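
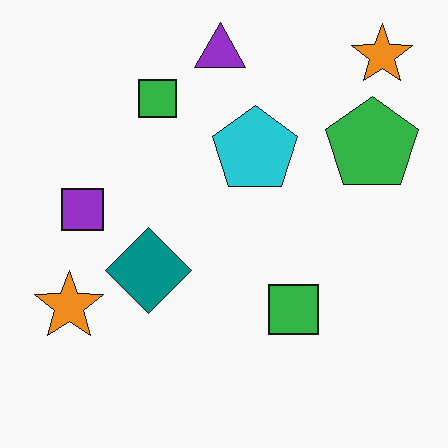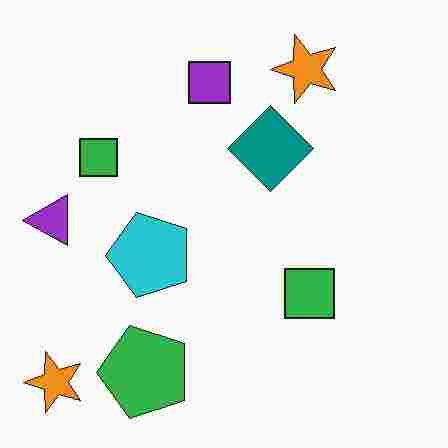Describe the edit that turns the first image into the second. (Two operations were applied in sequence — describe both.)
It was heavily JPEG-compressed with obvious blocking artifacts, then transposed (reflected across the top-left ↔ bottom-right diagonal).

Blocky 8×8 compression artifacts appear around shape edges and the flat background shows ringing — characteristic JPEG degradation. Shapes have swapped their row and column positions — what was in the top-right is now in the bottom-left — a diagonal reflection.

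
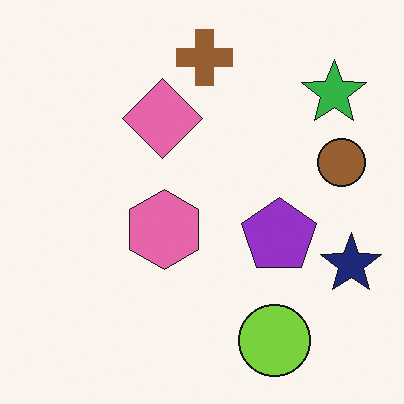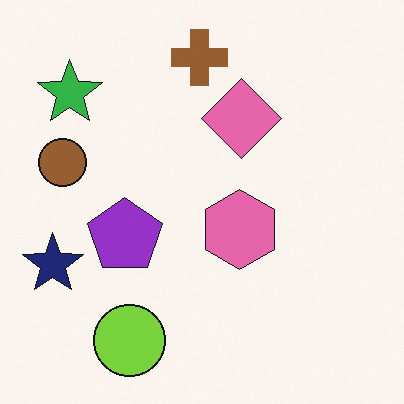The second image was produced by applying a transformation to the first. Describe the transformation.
The image was flipped horizontally (left ↔ right).

The navy star is in the right of the first image and the left of the second — shapes on opposite sides of the vertical midline have swapped in a mirror flip.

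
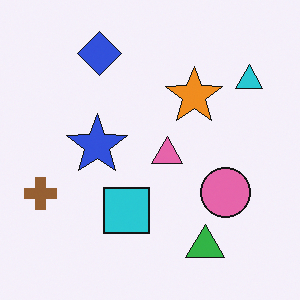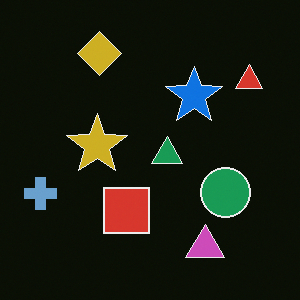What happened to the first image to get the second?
This is the original image color-inverted (negative).

The light background has become dark and every shape's color is its complement — a photographic negative.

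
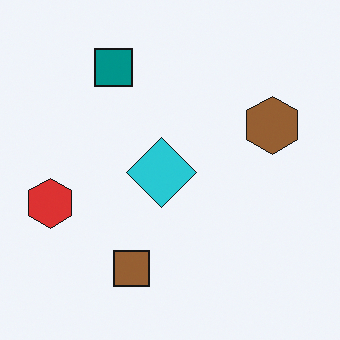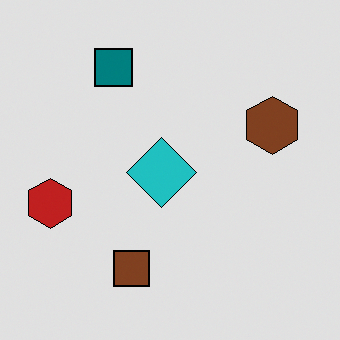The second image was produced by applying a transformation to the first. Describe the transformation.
It was moderately posterized.

Each flat color has snapped to a coarser quantized level — most visibly, the near-white background has dropped to a flat grey.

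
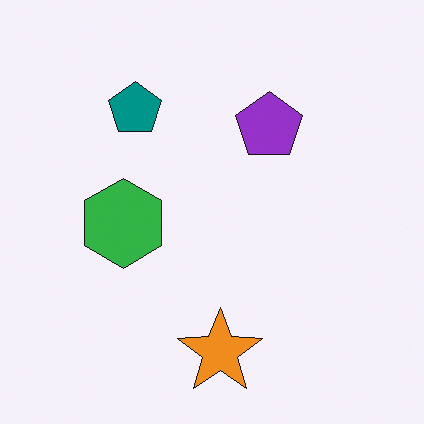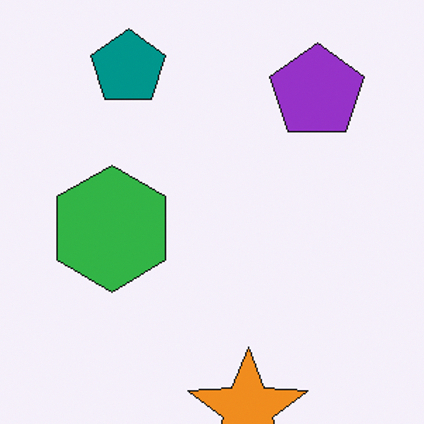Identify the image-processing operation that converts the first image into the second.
The image was cropped slightly and scaled back up.

The visible shapes are larger and the field of view is narrower; shapes near the original edges may be partly or wholly outside the frame — a crop-and-rescale.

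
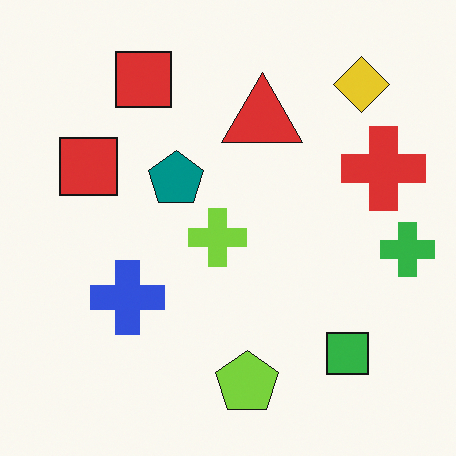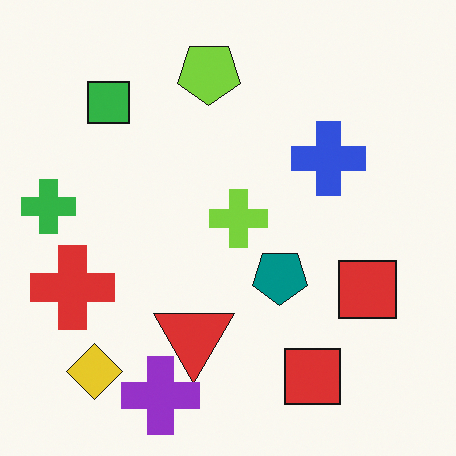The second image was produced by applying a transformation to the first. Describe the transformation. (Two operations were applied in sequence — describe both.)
This is the original image rotated 180°, then overlaid with an additional purple cross.

The yellow diamond sits in the top-right of the first image and the bottom-left of the second — consistent with a whole-image 180° rotation. A purple cross appears in the second image that is absent from the first.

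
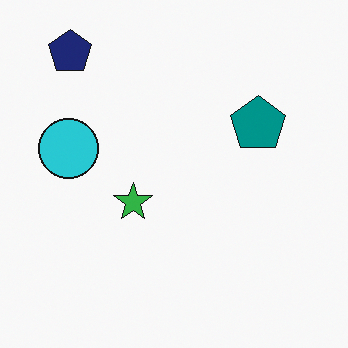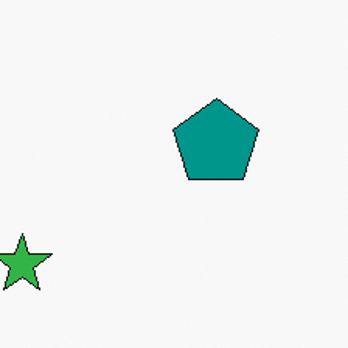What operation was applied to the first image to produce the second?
The transformation is: cropped to a modestly smaller region and rescaled.

The visible shapes are larger and the field of view is narrower; shapes near the original edges may be partly or wholly outside the frame — a crop-and-rescale.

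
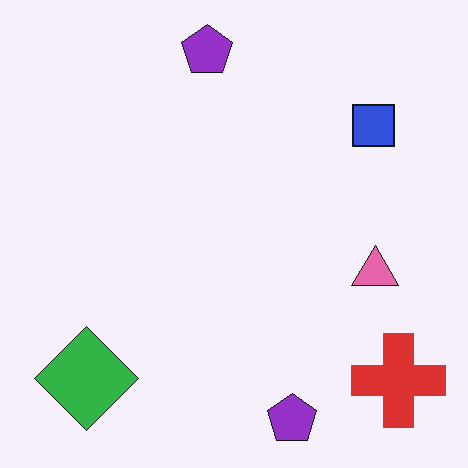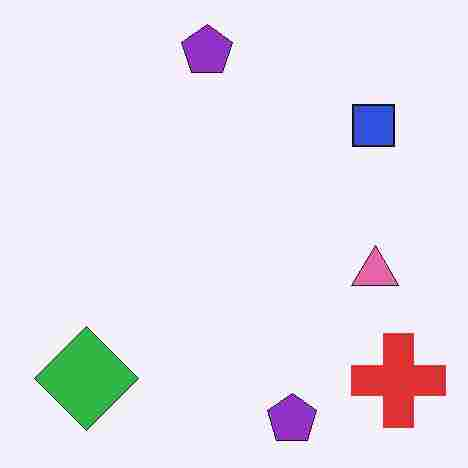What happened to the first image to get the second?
It was degraded with heavy JPEG compression.

Blocky 8×8 compression artifacts appear around shape edges and the flat background shows ringing — characteristic JPEG degradation.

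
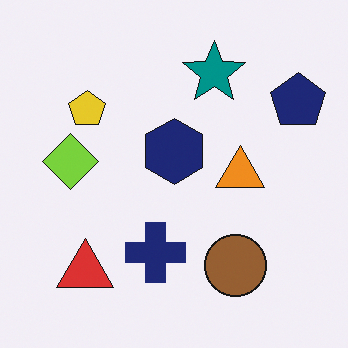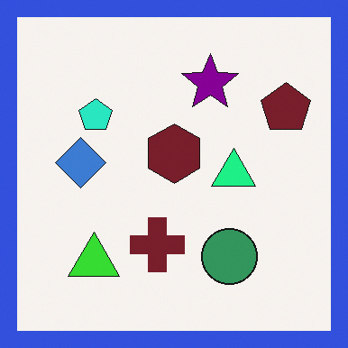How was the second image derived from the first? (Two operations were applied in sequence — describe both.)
It was hue-shifted noticeably, then framed with a blue border.

Every shape's color has rotated by the same amount around the hue wheel — a uniform hue shift. A solid blue frame runs around the edge of the second image, with the content slightly shrunk inside it.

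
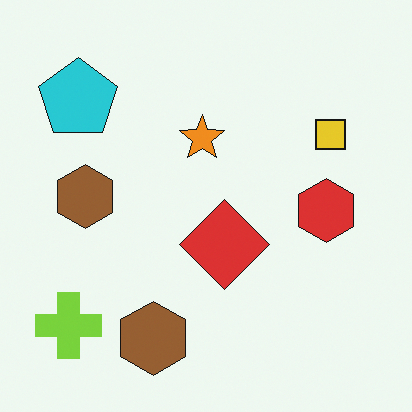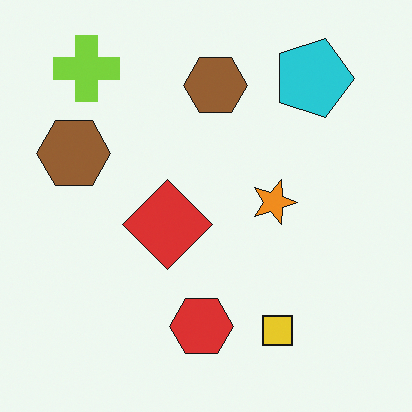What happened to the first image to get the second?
The image was rotated 90° clockwise.

The lime cross sits in the bottom-left of the first image and the top-left of the second — consistent with a whole-image 90° clockwise rotation.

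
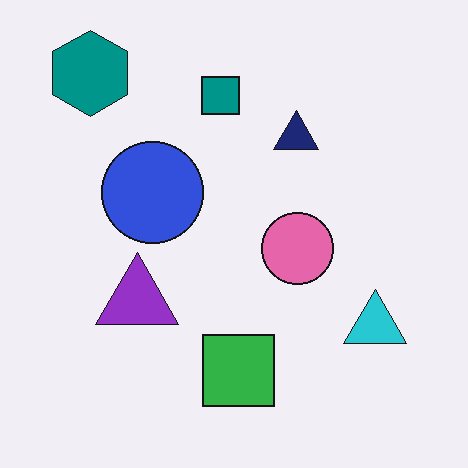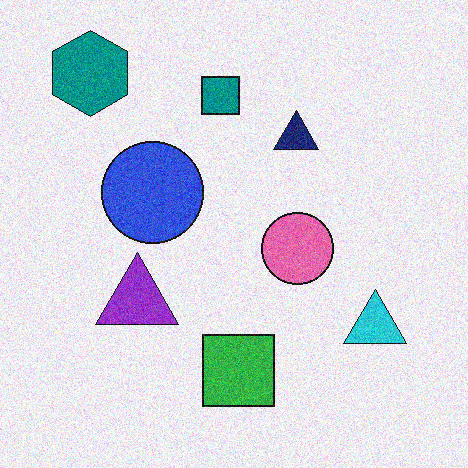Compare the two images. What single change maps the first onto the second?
The transformation is: degraded with visible gaussian noise.

Random speckle covers the whole image, including the flat background.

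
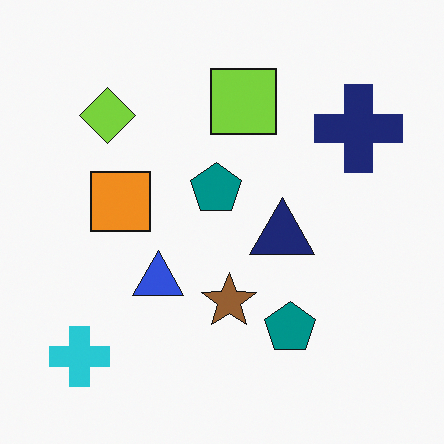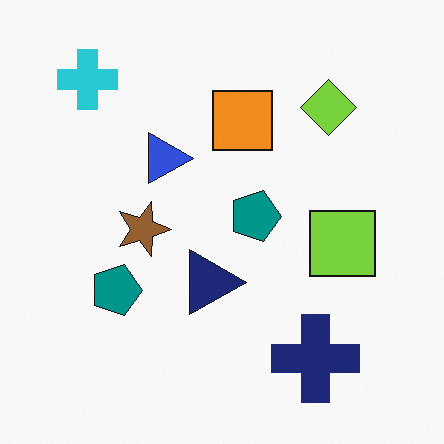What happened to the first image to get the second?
Rotated 90° clockwise.

The cyan cross sits in the bottom-left of the first image and the top-left of the second — consistent with a whole-image 90° clockwise rotation.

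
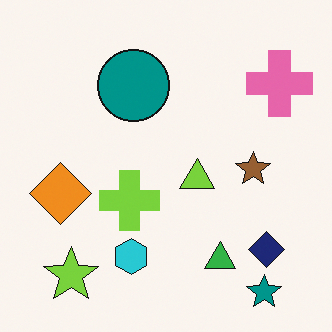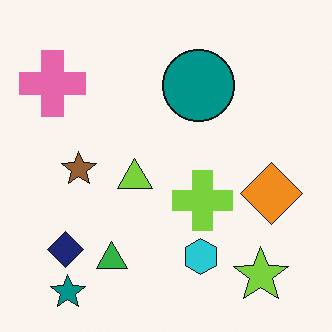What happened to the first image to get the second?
It was flipped horizontally (left ↔ right).

The pink cross is in the top-right of the first image and the top-left of the second — shapes on opposite sides of the vertical midline have swapped in a mirror flip.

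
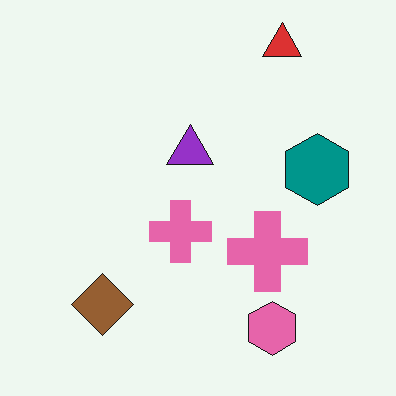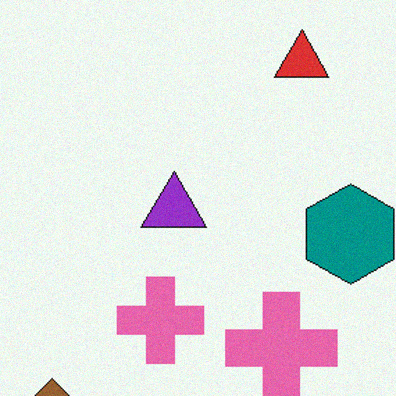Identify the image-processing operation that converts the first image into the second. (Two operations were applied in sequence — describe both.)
Cropped slightly and scaled back up, then degraded with a light layer of grain.

The visible shapes are larger and the field of view is narrower; shapes near the original edges may be partly or wholly outside the frame — a crop-and-rescale. Random speckle covers the whole image, including the flat background.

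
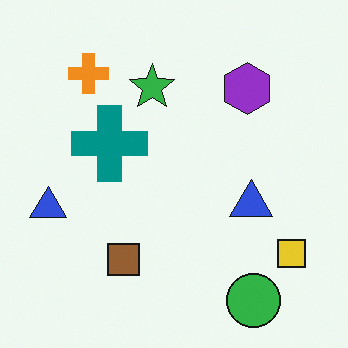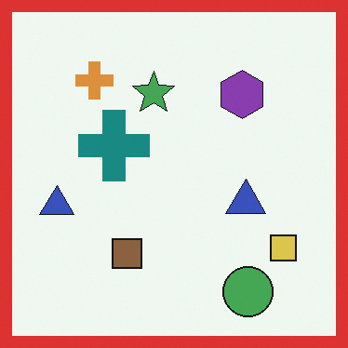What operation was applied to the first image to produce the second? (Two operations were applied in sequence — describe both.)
The image was slightly desaturated, then framed with a red border.

All colors are more muted and greyish — a global saturation change. A solid red frame runs around the edge of the second image, with the content slightly shrunk inside it.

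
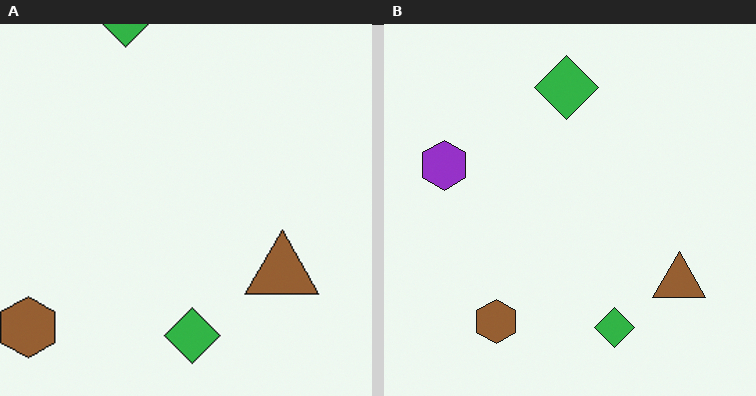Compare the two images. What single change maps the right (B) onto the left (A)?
The left (A) image is the right (B) cropped slightly and scaled back up.

The visible shapes are larger and the field of view is narrower; shapes near the original edges may be partly or wholly outside the frame — a crop-and-rescale.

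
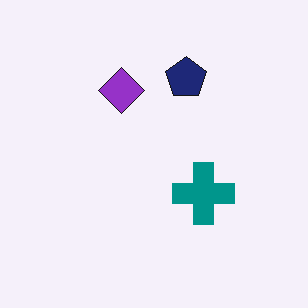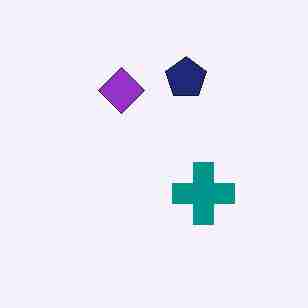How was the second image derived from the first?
This is the original image degraded with heavy JPEG compression.

Blocky 8×8 compression artifacts appear around shape edges and the flat background shows ringing — characteristic JPEG degradation.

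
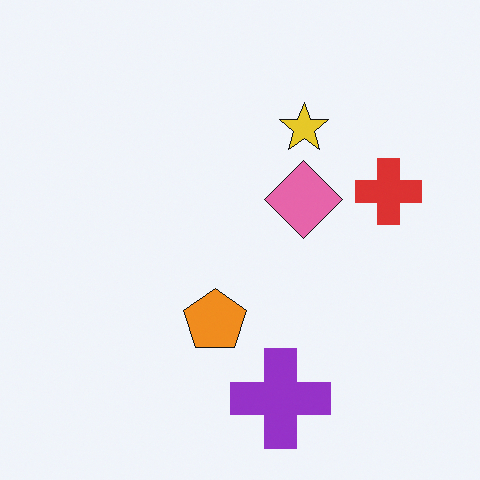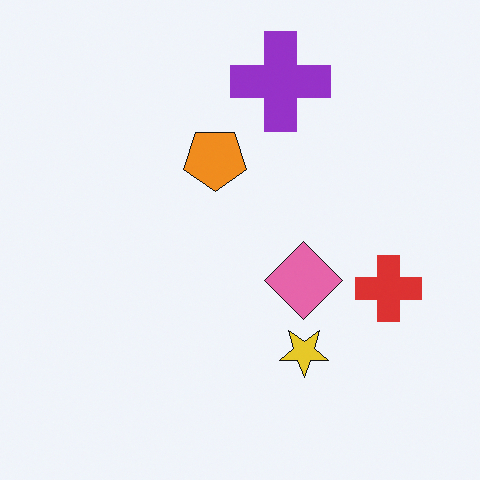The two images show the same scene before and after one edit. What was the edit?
The image was flipped vertically (top ↔ bottom).

The purple cross is in the bottom of the first image and the top of the second — shapes on opposite sides of the horizontal midline have swapped in a mirror flip.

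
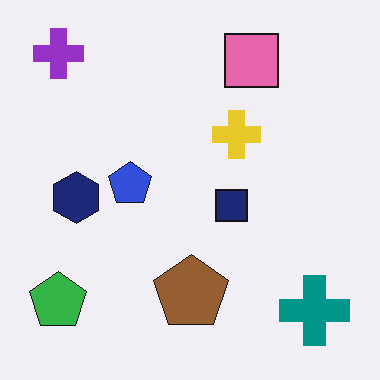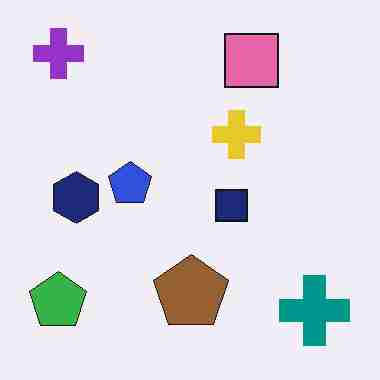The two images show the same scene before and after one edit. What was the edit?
Degraded with heavy JPEG compression.

Blocky 8×8 compression artifacts appear around shape edges and the flat background shows ringing — characteristic JPEG degradation.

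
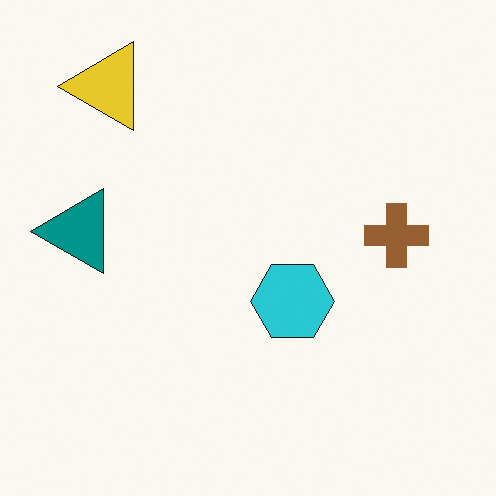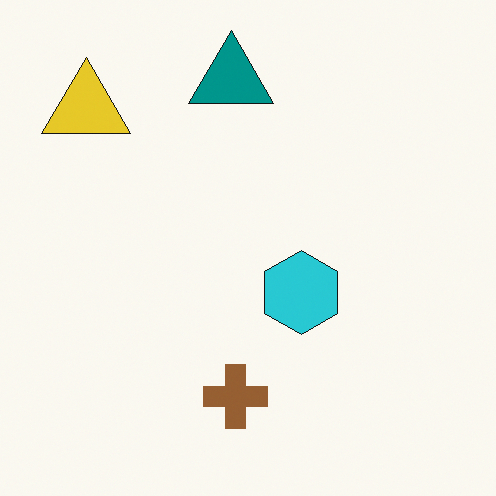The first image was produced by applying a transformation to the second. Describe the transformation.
The first image is the second transposed (reflected across the top-left ↔ bottom-right diagonal).

Shapes have swapped their row and column positions — what was in the top-right is now in the bottom-left — a diagonal reflection.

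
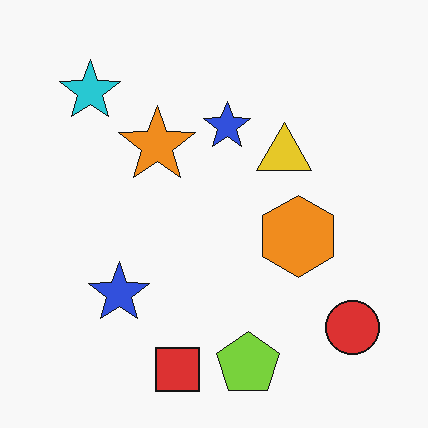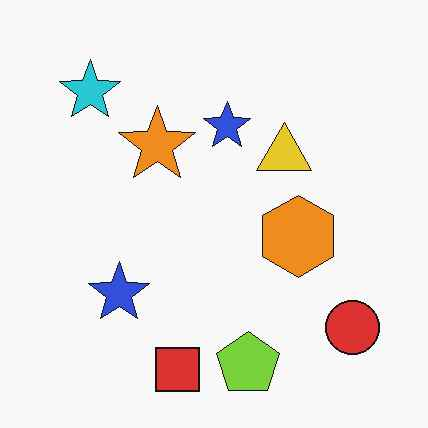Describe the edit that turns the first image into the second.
It was given moderate JPEG compression.

Blocky 8×8 compression artifacts appear around shape edges and the flat background shows ringing — characteristic JPEG degradation.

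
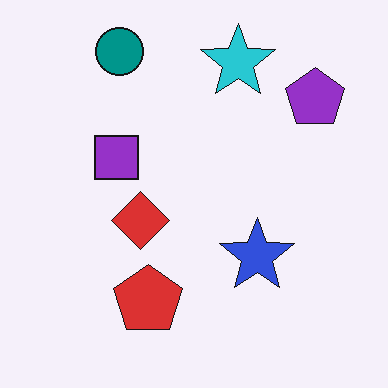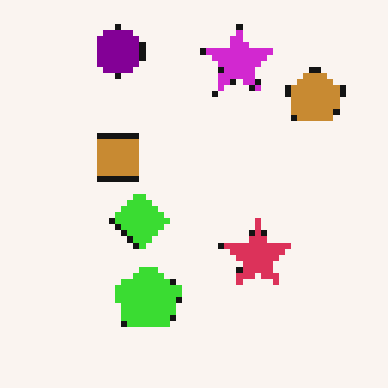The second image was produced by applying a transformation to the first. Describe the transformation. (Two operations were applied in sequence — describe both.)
The transformation is: hue-shifted by a moderate amount, then moderately pixelated.

Every shape's color has rotated by the same amount around the hue wheel — a uniform hue shift. Shapes are reduced to large square blocks; fine edges and outlines are lost — a downscale-then-upscale (mosaic) effect.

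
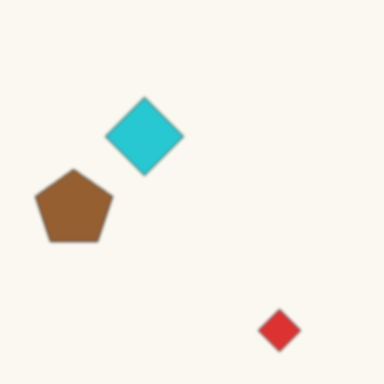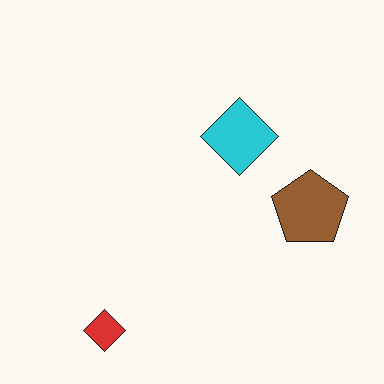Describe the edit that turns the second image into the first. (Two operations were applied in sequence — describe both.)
The first image is the second given a subtle gaussian blur, then flipped horizontally (left ↔ right).

Shape edges and outlines are uniformly softened across the whole image. The brown pentagon is in the right of the second image and the left of the first — shapes on opposite sides of the vertical midline have swapped in a mirror flip.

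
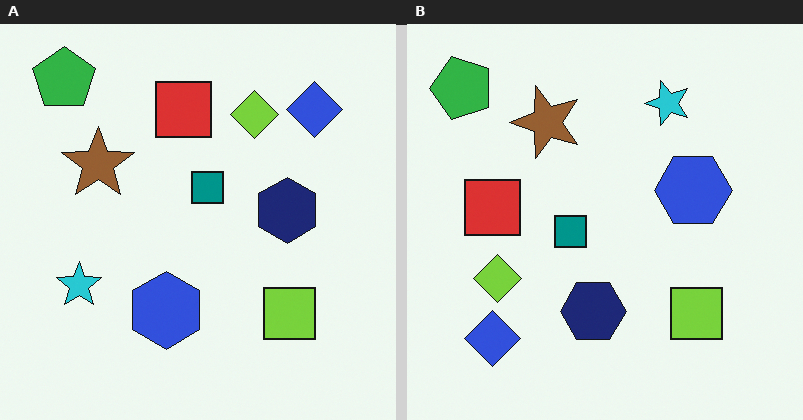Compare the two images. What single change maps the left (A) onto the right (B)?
The image was transposed (reflected across the top-left ↔ bottom-right diagonal).

Shapes have swapped their row and column positions — what was in the top-right is now in the bottom-left — a diagonal reflection.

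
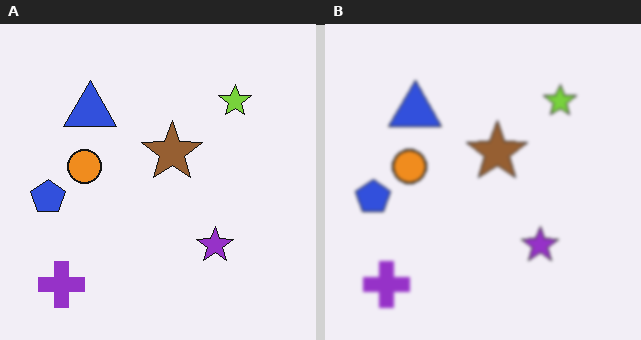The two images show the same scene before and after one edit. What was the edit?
Given a subtle gaussian blur.

Shape edges and outlines are uniformly softened across the whole image.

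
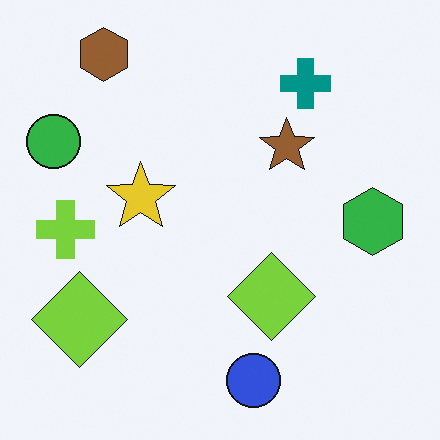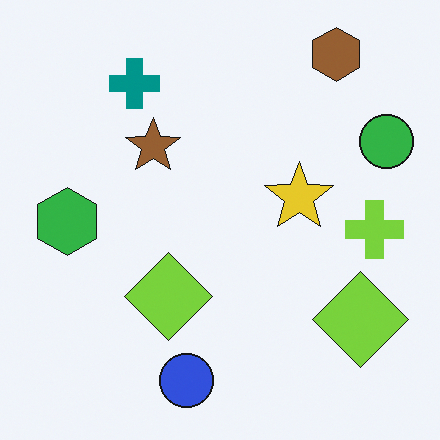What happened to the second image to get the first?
The image was flipped horizontally (left ↔ right).

The green circle is in the top-right of the second image and the top-left of the first — shapes on opposite sides of the vertical midline have swapped in a mirror flip.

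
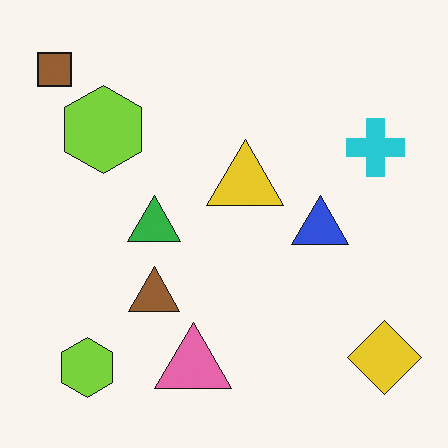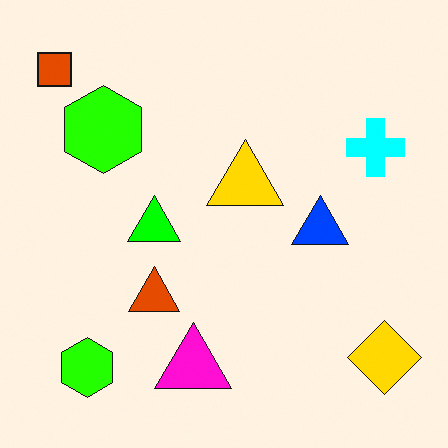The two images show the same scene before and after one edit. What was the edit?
Made much more vivid (saturation change).

All colors are more vivid — a global saturation change.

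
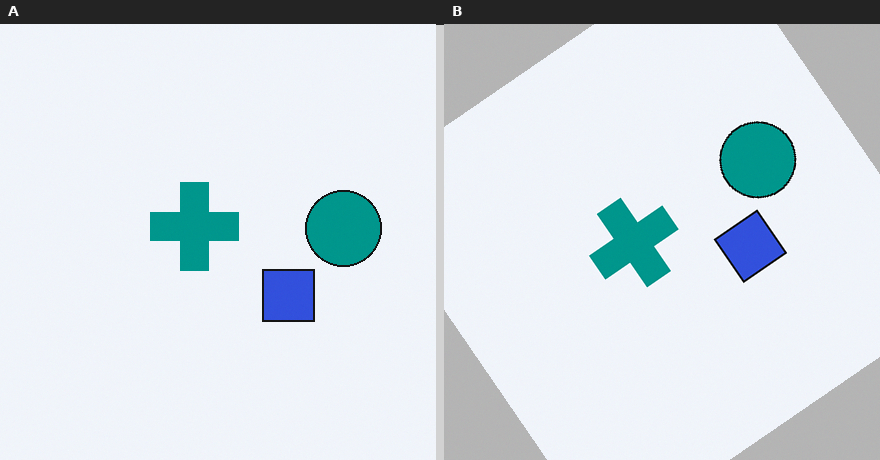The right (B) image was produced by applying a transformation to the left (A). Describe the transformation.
The transformation is: rotated counter-clockwise by a large amount — several tens of degrees.

Every shape is tilted by the same angle and the image corners show triangular fill wedges — a whole-image rotation by a non-right angle.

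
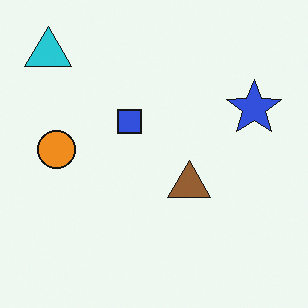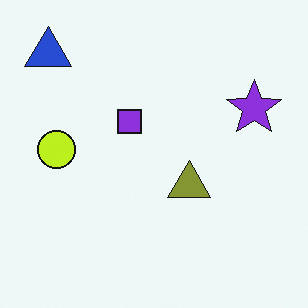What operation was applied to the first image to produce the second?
Hue-shifted by a small amount.

Every shape's color has rotated by the same amount around the hue wheel — a uniform hue shift.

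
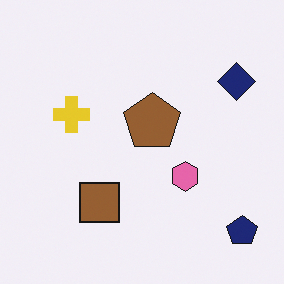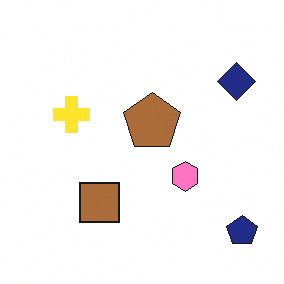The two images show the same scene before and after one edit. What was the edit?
The image was slightly brightened.

Every pixel — background and shapes alike — is uniformly brightened.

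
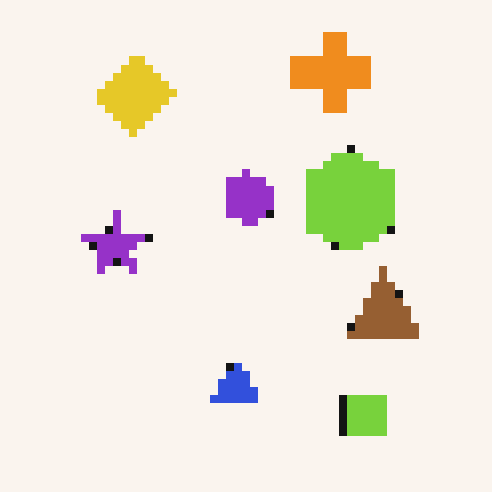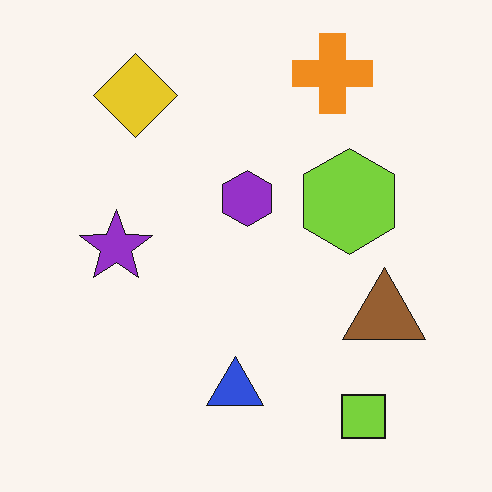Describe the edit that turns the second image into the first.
The first image is the second pixelated into visible square blocks.

Shapes are reduced to large square blocks; fine edges and outlines are lost — a downscale-then-upscale (mosaic) effect.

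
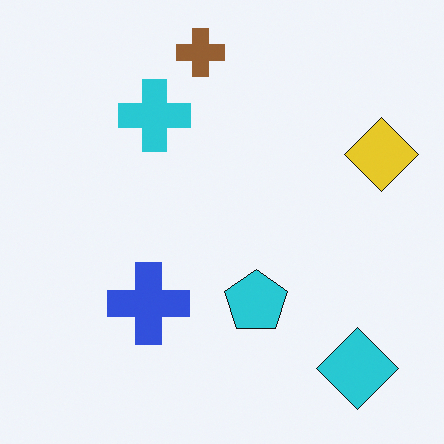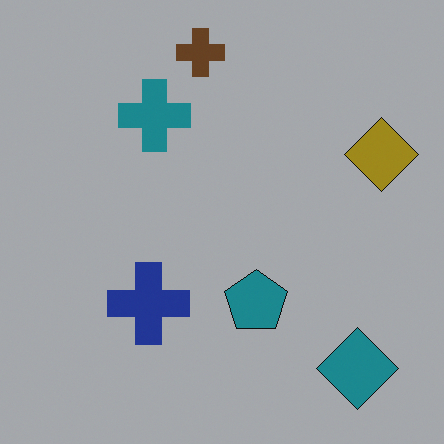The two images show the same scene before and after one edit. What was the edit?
The image was substantially darkened.

Every pixel — background and shapes alike — is uniformly darkened.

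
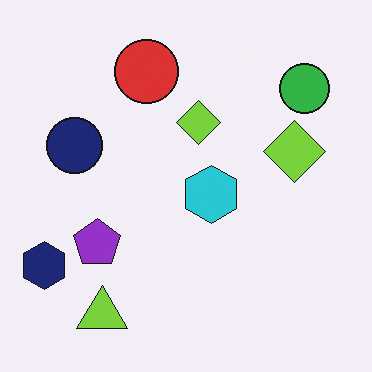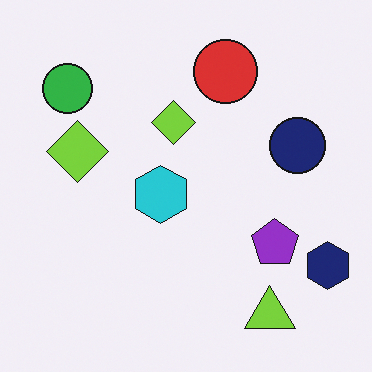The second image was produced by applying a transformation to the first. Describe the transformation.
The second image is the first flipped horizontally (left ↔ right).

The navy hexagon is in the bottom-left of the first image and the bottom-right of the second — shapes on opposite sides of the vertical midline have swapped in a mirror flip.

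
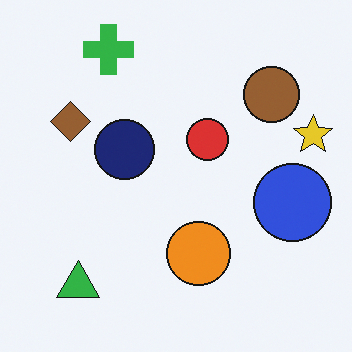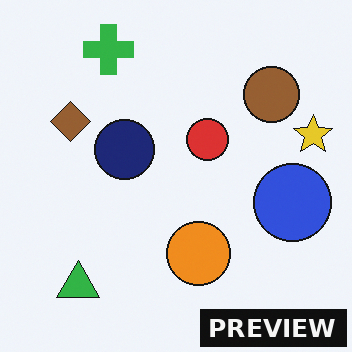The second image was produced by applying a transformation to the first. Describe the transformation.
It was watermarked with the text "PREVIEW" in the lower-right corner.

A dark label reading "PREVIEW" appears in the lower-right corner.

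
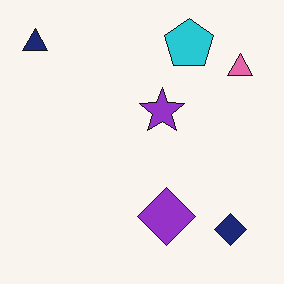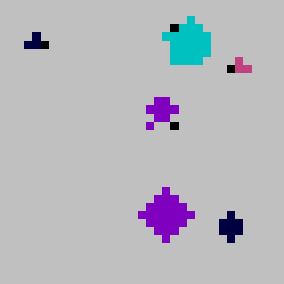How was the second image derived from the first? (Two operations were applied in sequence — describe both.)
The second image is the first heavily posterized to just a handful of flat colors, then pixelated into visible square blocks.

Each flat color has snapped to a coarser quantized level — most visibly, the near-white background has dropped to a flat grey. Shapes are reduced to large square blocks; fine edges and outlines are lost — a downscale-then-upscale (mosaic) effect.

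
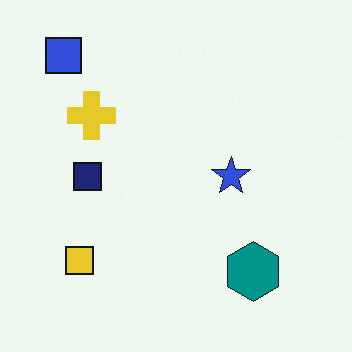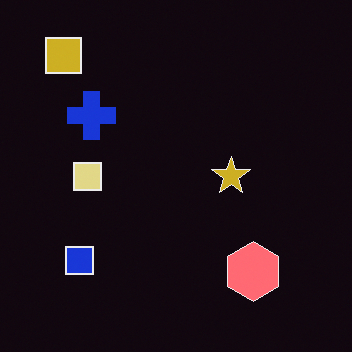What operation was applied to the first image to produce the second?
It was color-inverted (negative).

The light background has become dark and every shape's color is its complement — a photographic negative.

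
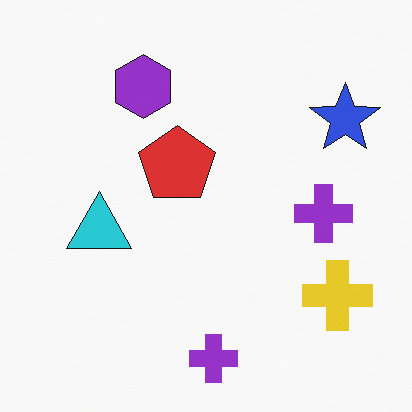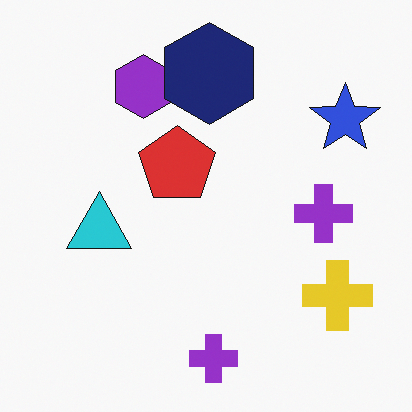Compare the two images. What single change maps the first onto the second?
The transformation is: overlaid with an additional navy hexagon.

A navy hexagon appears in the second image that is absent from the first.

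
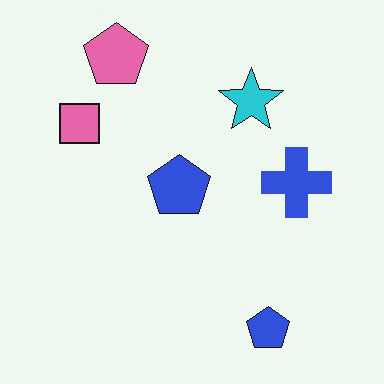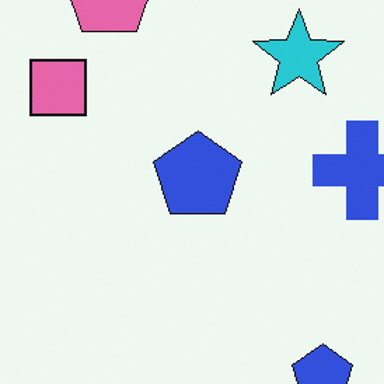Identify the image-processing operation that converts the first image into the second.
The transformation is: cropped to a modestly smaller region and rescaled.

The visible shapes are larger and the field of view is narrower; shapes near the original edges may be partly or wholly outside the frame — a crop-and-rescale.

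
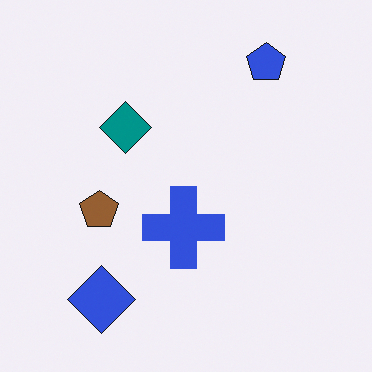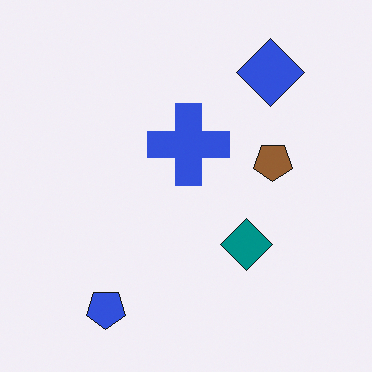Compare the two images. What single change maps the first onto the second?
The second image is the first rotated 180°.

The blue pentagon sits in the top-right of the first image and the bottom-left of the second — consistent with a whole-image 180° rotation.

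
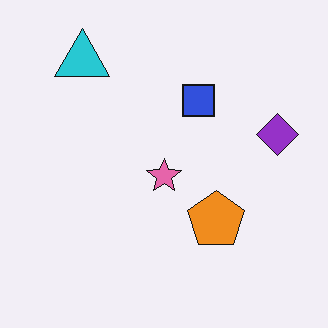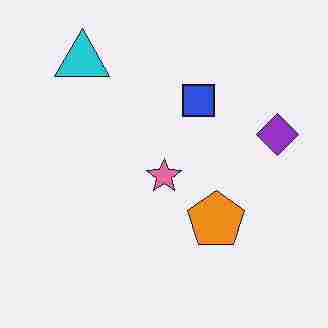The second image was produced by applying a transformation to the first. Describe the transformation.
The image was degraded with heavy JPEG compression.

Blocky 8×8 compression artifacts appear around shape edges and the flat background shows ringing — characteristic JPEG degradation.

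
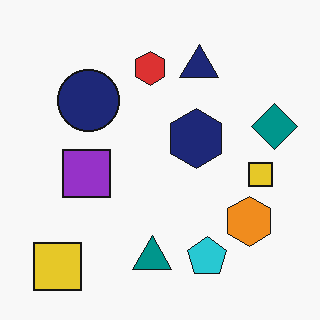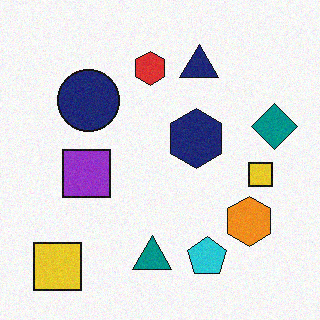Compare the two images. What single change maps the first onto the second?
The transformation is: degraded with a light layer of grain.

Random speckle covers the whole image, including the flat background.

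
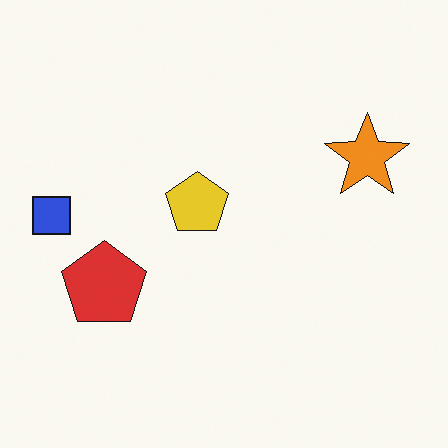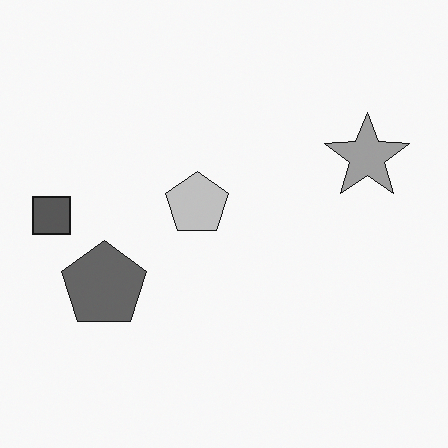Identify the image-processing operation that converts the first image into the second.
It was converted to grayscale.

All color is removed — every shape is now a shade of grey.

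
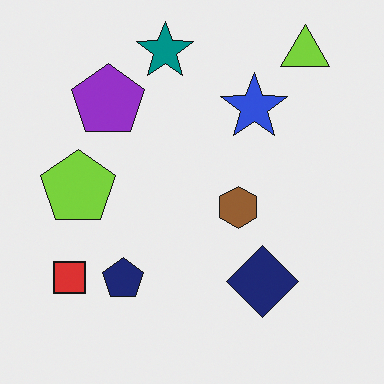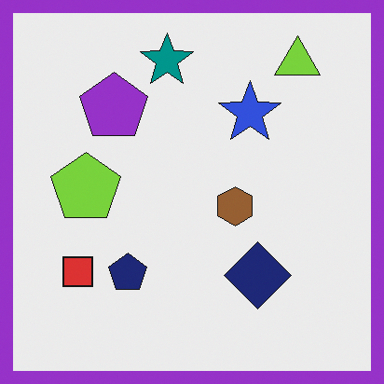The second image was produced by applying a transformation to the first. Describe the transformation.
It was framed with a purple border.

A solid purple frame runs around the edge of the second image, with the content slightly shrunk inside it.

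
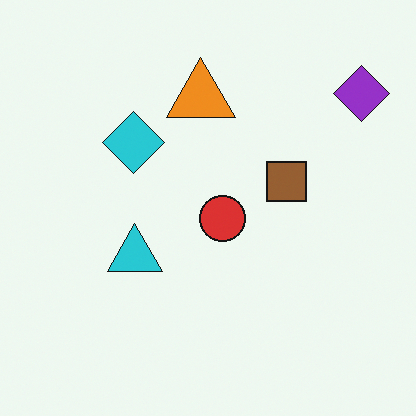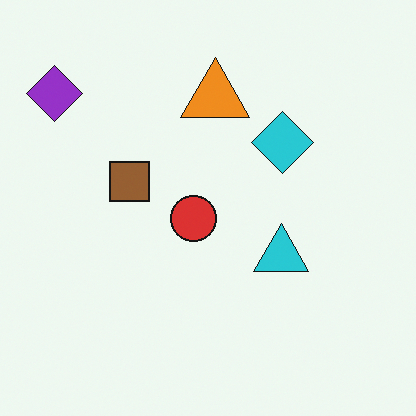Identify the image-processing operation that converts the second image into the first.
Flipped horizontally (left ↔ right).

The purple diamond is in the top-left of the second image and the top-right of the first — shapes on opposite sides of the vertical midline have swapped in a mirror flip.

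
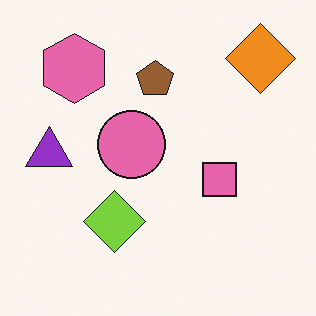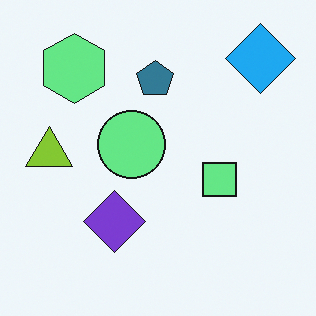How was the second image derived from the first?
Hue-shifted through roughly half the color wheel.

Every shape's color has rotated by the same amount around the hue wheel — a uniform hue shift.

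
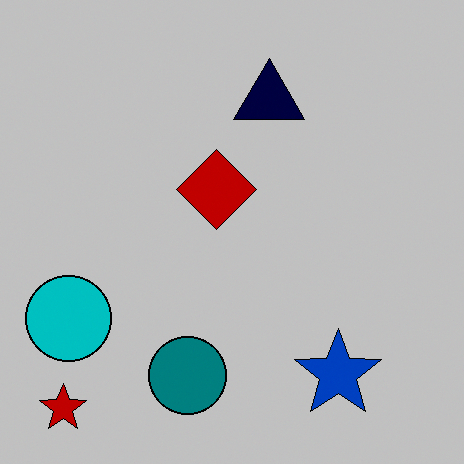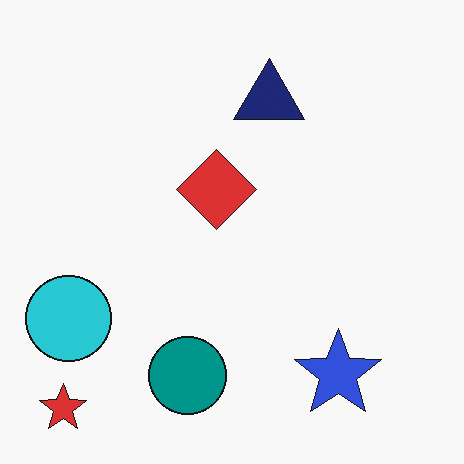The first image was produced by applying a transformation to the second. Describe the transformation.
It was aggressively posterized.

Each flat color has snapped to a coarser quantized level — most visibly, the near-white background has dropped to a flat grey.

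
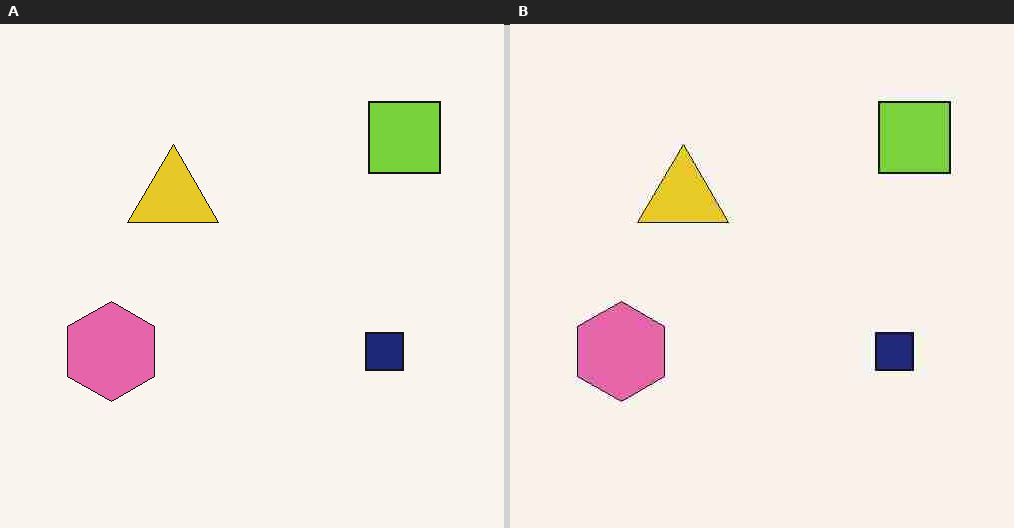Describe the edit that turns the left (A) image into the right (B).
It was degraded with heavy JPEG compression.

Blocky 8×8 compression artifacts appear around shape edges and the flat background shows ringing — characteristic JPEG degradation.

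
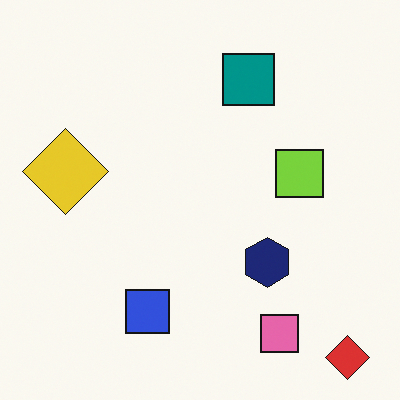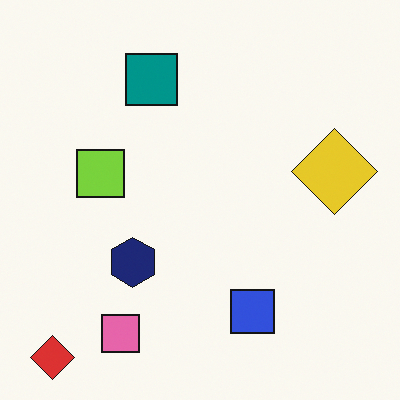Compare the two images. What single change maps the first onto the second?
It was flipped horizontally (left ↔ right).

The red diamond is in the bottom-right of the first image and the bottom-left of the second — shapes on opposite sides of the vertical midline have swapped in a mirror flip.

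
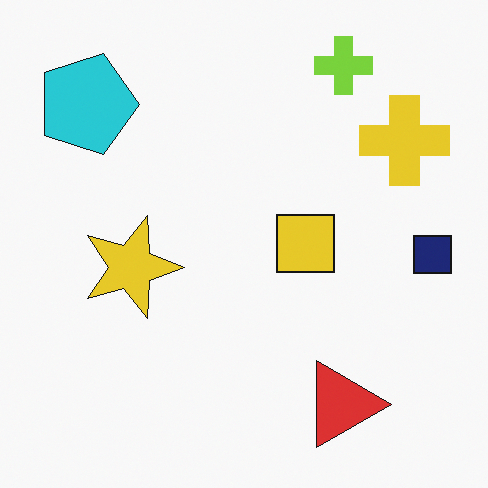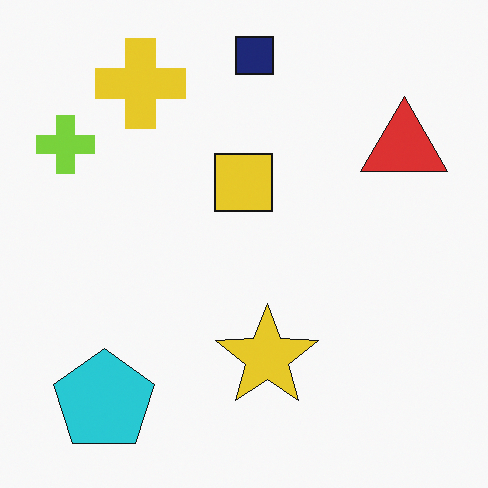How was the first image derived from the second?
It was rotated 90° clockwise.

The cyan pentagon sits in the bottom-left of the second image and the top-left of the first — consistent with a whole-image 90° clockwise rotation.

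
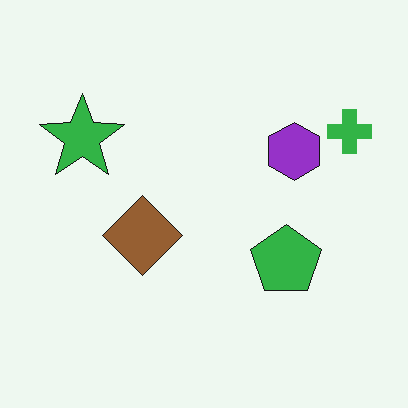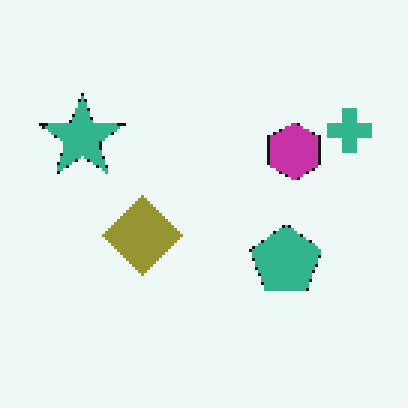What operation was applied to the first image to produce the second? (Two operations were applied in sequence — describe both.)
The second image is the first lightly pixelated (a mild mosaic effect), then hue-shifted slightly.

Shapes are reduced to large square blocks; fine edges and outlines are lost — a downscale-then-upscale (mosaic) effect. Every shape's color has rotated by the same amount around the hue wheel — a uniform hue shift.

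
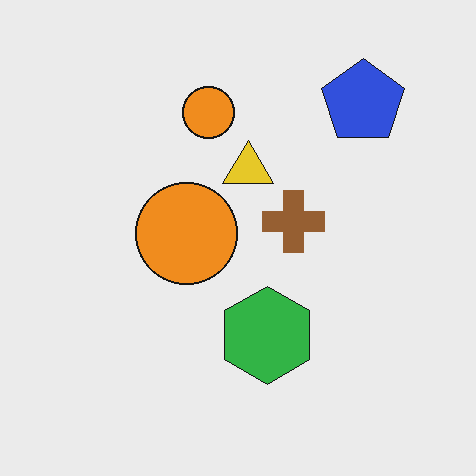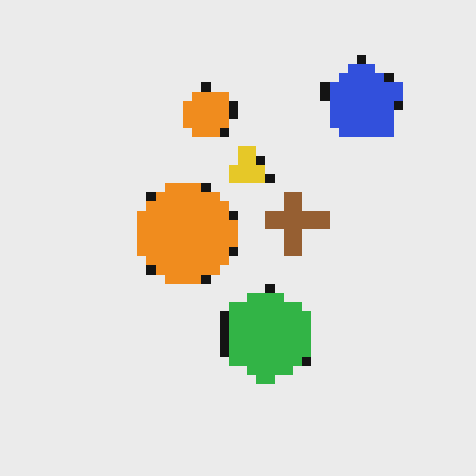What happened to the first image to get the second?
The second image is the first coarsely pixelated.

Shapes are reduced to large square blocks; fine edges and outlines are lost — a downscale-then-upscale (mosaic) effect.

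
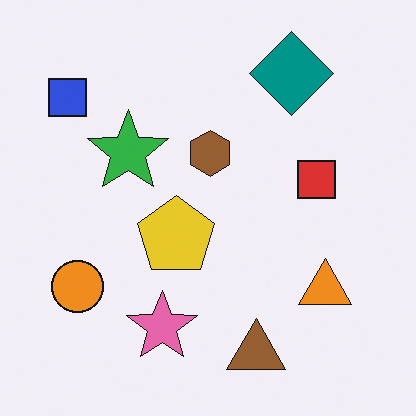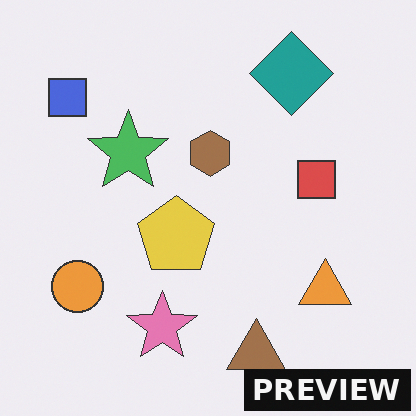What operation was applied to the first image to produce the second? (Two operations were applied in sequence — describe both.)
It was given slightly reduced contrast, then watermarked with the text "PREVIEW" in the lower-right corner.

Tones are pushed toward mid-grey across the whole image — a global contrast change. A dark label reading "PREVIEW" appears in the lower-right corner.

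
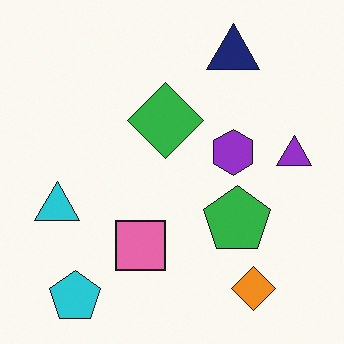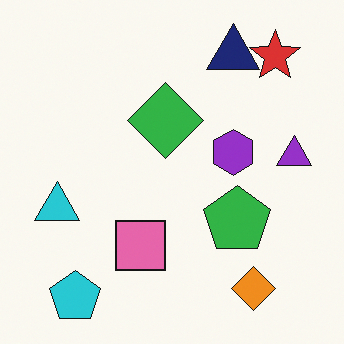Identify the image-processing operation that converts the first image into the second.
Overlaid with an additional red star.

A red star appears in the second image that is absent from the first.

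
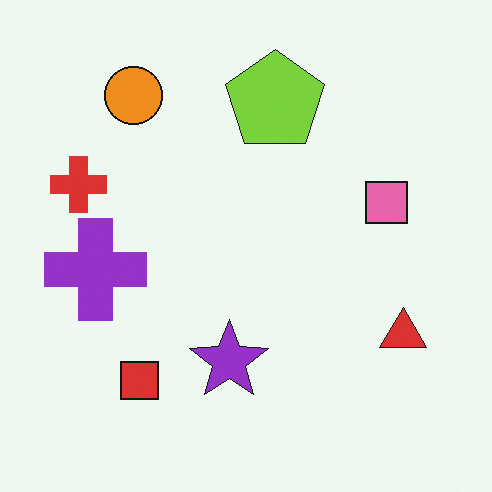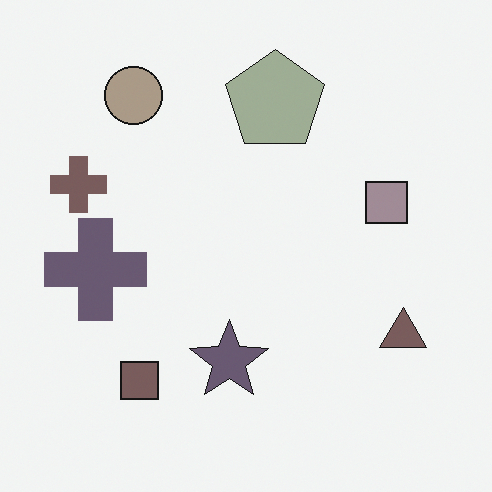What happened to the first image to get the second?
Heavily desaturated.

All colors are more muted and greyish — a global saturation change.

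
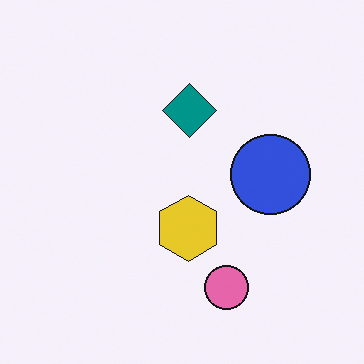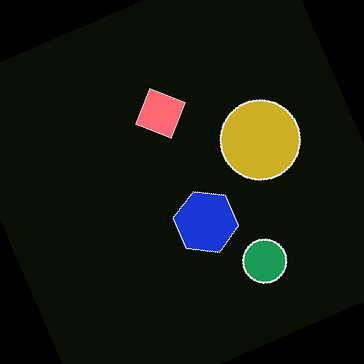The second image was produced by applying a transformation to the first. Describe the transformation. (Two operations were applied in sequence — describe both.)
This is the original image color-inverted (negative), then rotated counter-clockwise by a moderate amount.

The light background has become dark and every shape's color is its complement — a photographic negative. Every shape is tilted by the same angle and the image corners show triangular fill wedges — a whole-image rotation by a non-right angle.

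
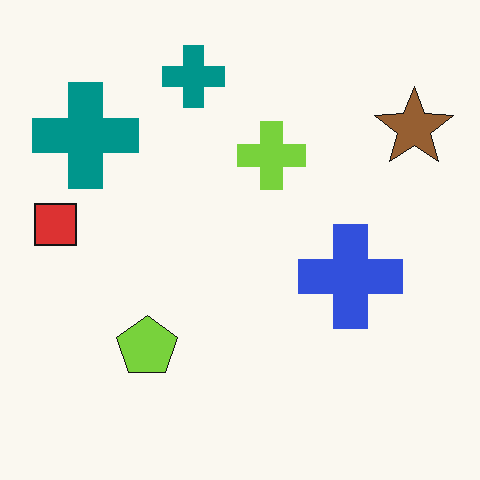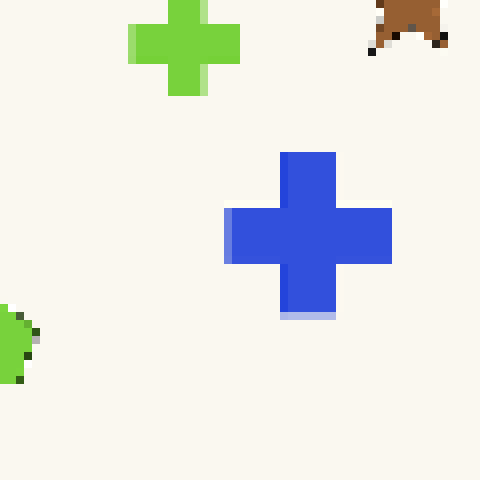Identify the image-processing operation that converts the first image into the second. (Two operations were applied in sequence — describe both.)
It was cropped slightly and scaled back up, then moderately pixelated.

The visible shapes are larger and the field of view is narrower; shapes near the original edges may be partly or wholly outside the frame — a crop-and-rescale. Shapes are reduced to large square blocks; fine edges and outlines are lost — a downscale-then-upscale (mosaic) effect.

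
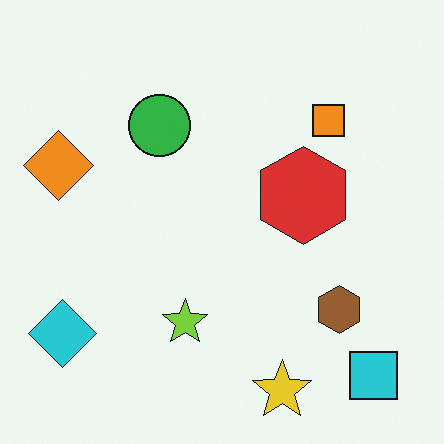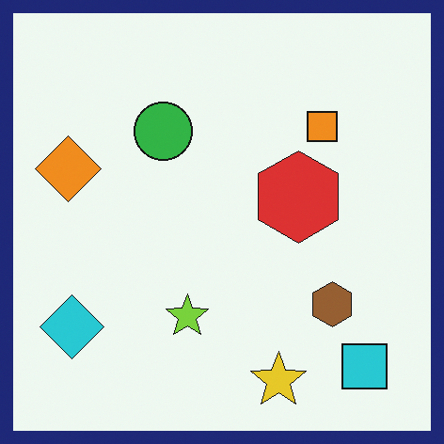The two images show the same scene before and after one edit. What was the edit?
The transformation is: framed with a navy border.

A solid navy frame runs around the edge of the second image, with the content slightly shrunk inside it.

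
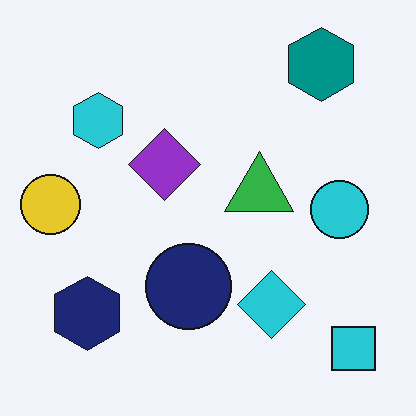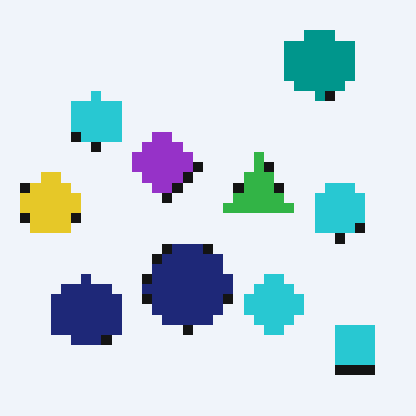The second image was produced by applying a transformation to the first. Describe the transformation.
It was heavily pixelated into large blocks.

Shapes are reduced to large square blocks; fine edges and outlines are lost — a downscale-then-upscale (mosaic) effect.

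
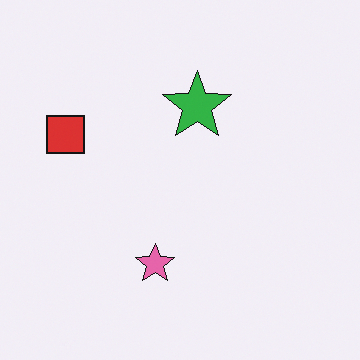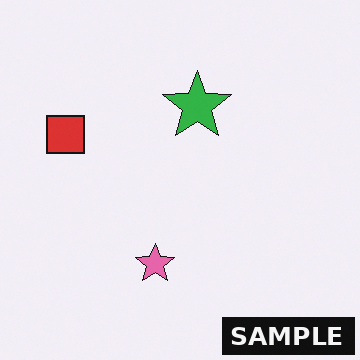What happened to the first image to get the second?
This is the original image watermarked with the text "SAMPLE" in the lower-right corner.

A dark label reading "SAMPLE" appears in the lower-right corner.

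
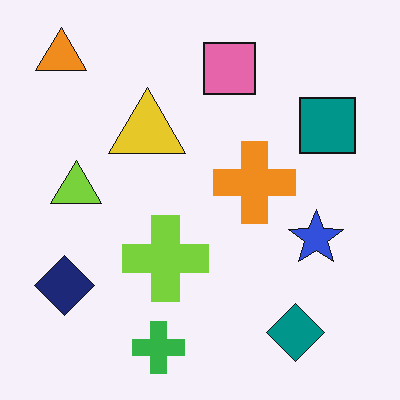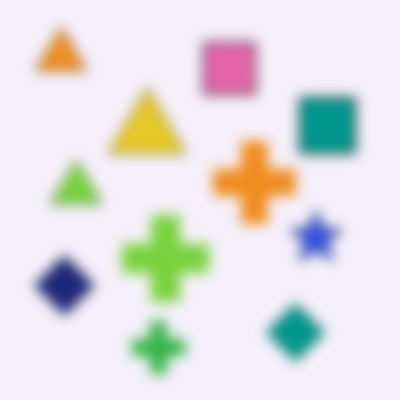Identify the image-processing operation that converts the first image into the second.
This is the original image strongly gaussian-blurred.

Shape edges and outlines are uniformly softened across the whole image.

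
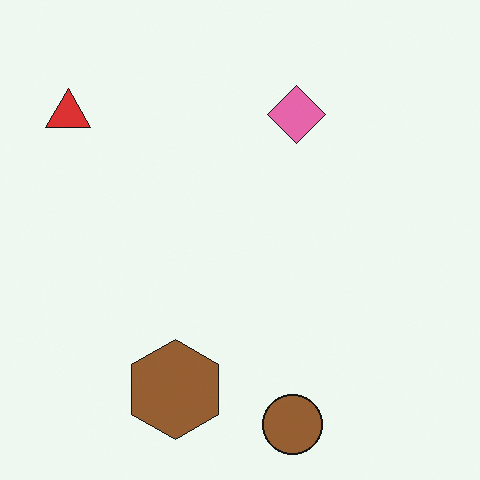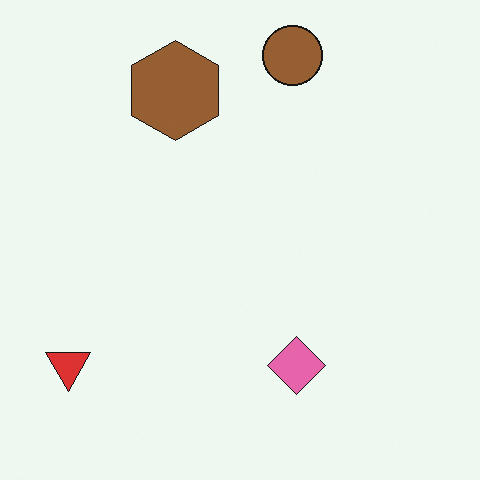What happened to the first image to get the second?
This is the original image flipped vertically (top ↔ bottom).

The brown circle is in the bottom of the first image and the top of the second — shapes on opposite sides of the horizontal midline have swapped in a mirror flip.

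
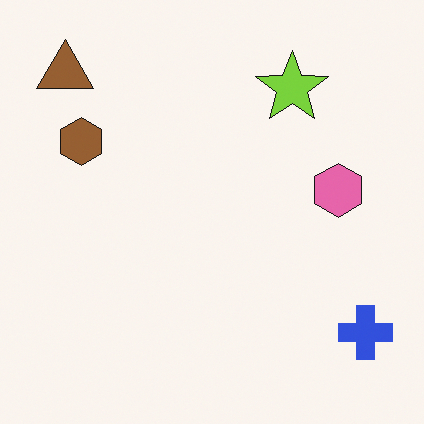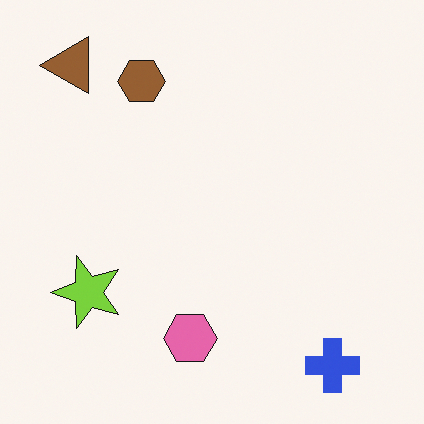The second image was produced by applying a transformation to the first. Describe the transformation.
Transposed (reflected across the top-left ↔ bottom-right diagonal).

Shapes have swapped their row and column positions — what was in the top-right is now in the bottom-left — a diagonal reflection.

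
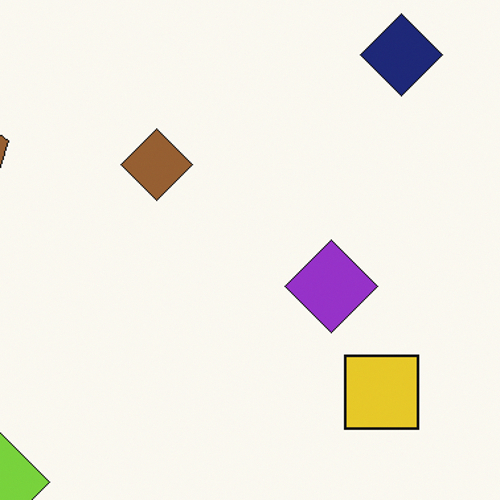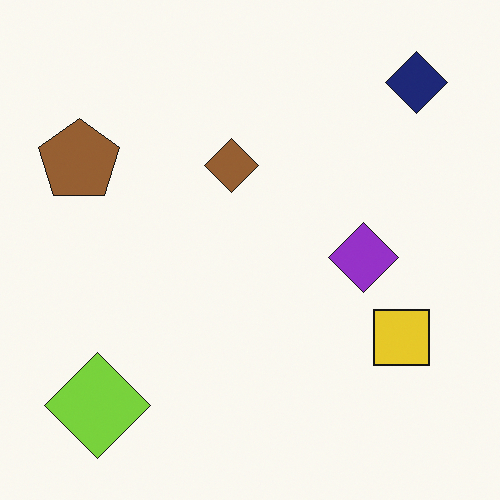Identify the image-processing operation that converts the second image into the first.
This is the original image cropped to a modestly smaller region and rescaled.

The visible shapes are larger and the field of view is narrower; shapes near the original edges may be partly or wholly outside the frame — a crop-and-rescale.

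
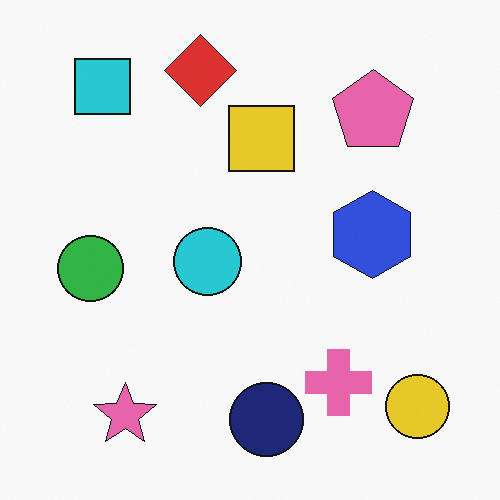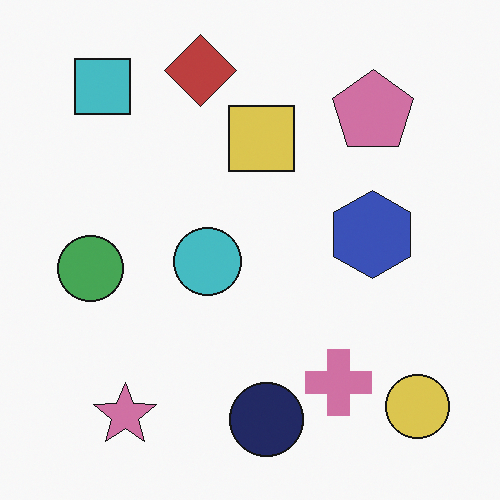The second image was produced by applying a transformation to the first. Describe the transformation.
The image was slightly desaturated.

All colors are more muted and greyish — a global saturation change.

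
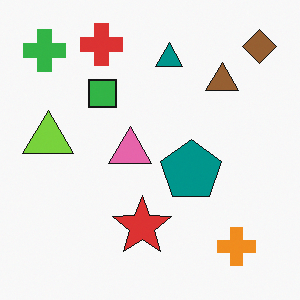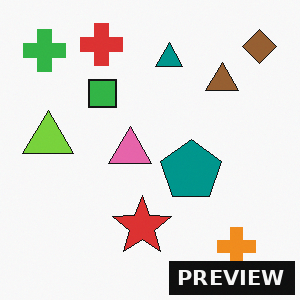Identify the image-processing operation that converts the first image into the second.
The transformation is: watermarked with the text "PREVIEW" in the lower-right corner.

A dark label reading "PREVIEW" appears in the lower-right corner.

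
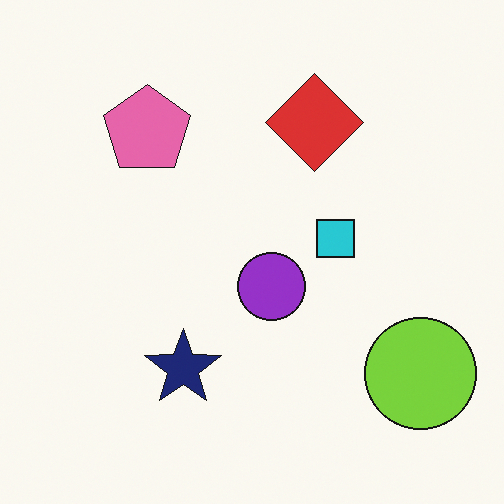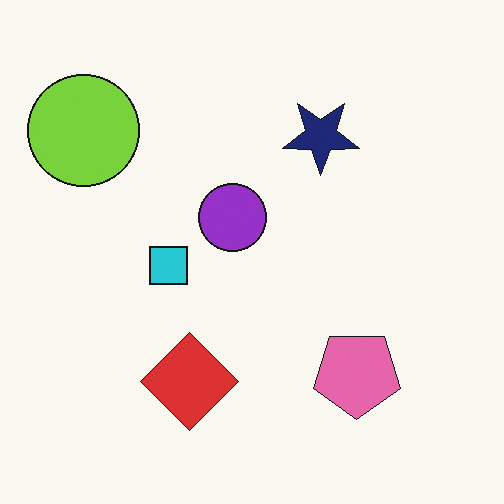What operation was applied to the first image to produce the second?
Rotated 180°.

The lime circle sits in the bottom-right of the first image and the top-left of the second — consistent with a whole-image 180° rotation.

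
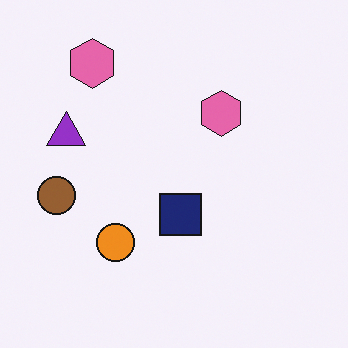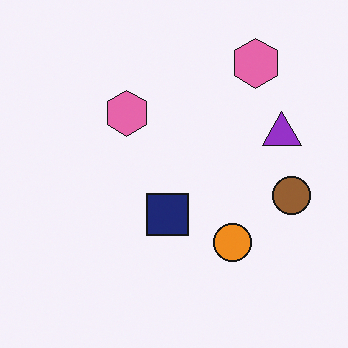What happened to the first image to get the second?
The transformation is: flipped horizontally (left ↔ right).

The brown circle is in the left of the first image and the right of the second — shapes on opposite sides of the vertical midline have swapped in a mirror flip.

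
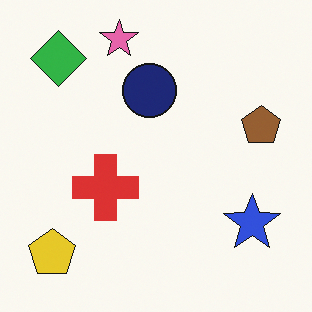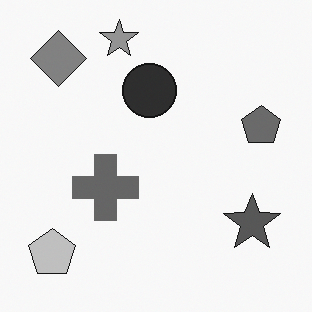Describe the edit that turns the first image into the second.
The second image is the first converted to grayscale.

All color is removed — every shape is now a shade of grey.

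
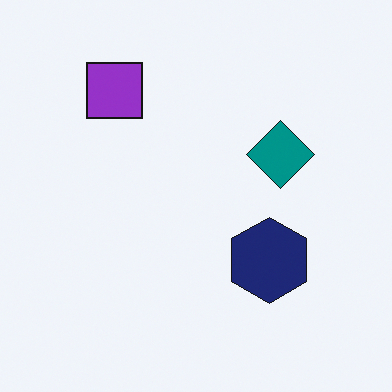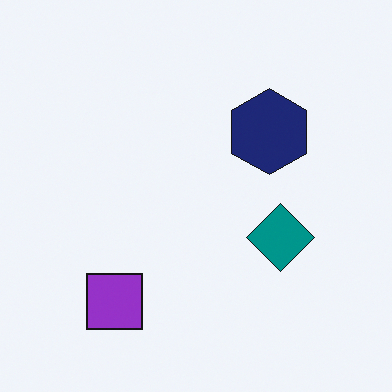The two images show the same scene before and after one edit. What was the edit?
This is the original image flipped vertically (top ↔ bottom).

The purple square is in the top-left of the first image and the bottom-left of the second — shapes on opposite sides of the horizontal midline have swapped in a mirror flip.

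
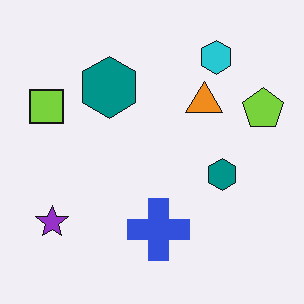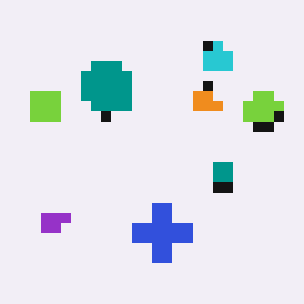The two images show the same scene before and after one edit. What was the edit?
Heavily pixelated into large blocks.

Shapes are reduced to large square blocks; fine edges and outlines are lost — a downscale-then-upscale (mosaic) effect.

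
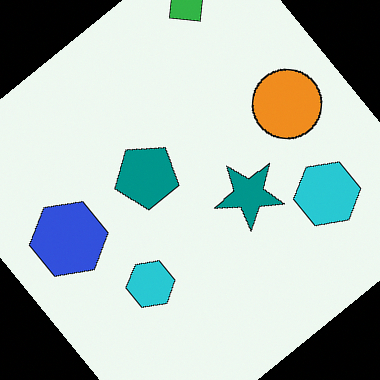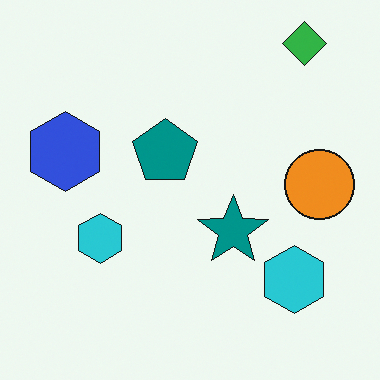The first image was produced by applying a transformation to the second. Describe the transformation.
The first image is the second rotated counter-clockwise by a large amount — several tens of degrees.

Every shape is tilted by the same angle and the image corners show triangular fill wedges — a whole-image rotation by a non-right angle.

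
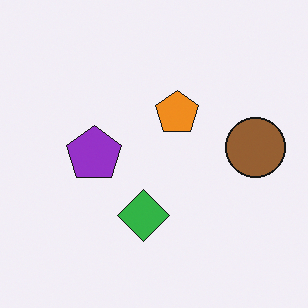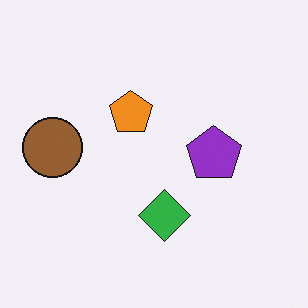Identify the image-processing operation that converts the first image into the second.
The image was flipped horizontally (left ↔ right).

The brown circle is in the right of the first image and the left of the second — shapes on opposite sides of the vertical midline have swapped in a mirror flip.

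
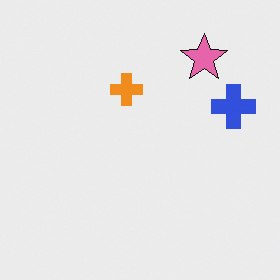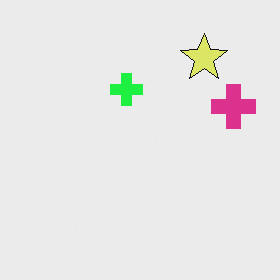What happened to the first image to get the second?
The image was hue-shifted by a moderate amount.

Every shape's color has rotated by the same amount around the hue wheel — a uniform hue shift.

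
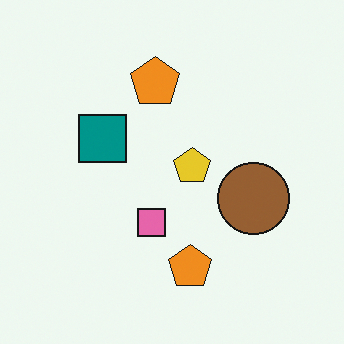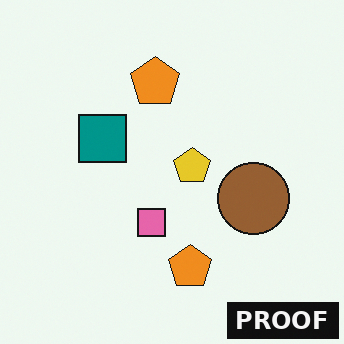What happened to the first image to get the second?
The second image is the first watermarked with the text "PROOF" in the lower-right corner.

A dark label reading "PROOF" appears in the lower-right corner.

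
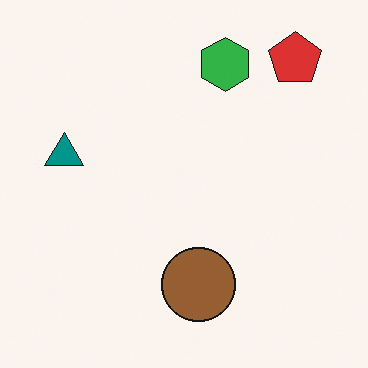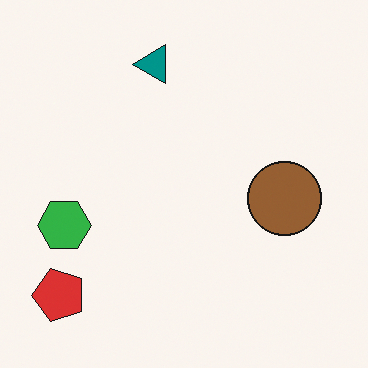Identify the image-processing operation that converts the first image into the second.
It was transposed (reflected across the top-left ↔ bottom-right diagonal).

Shapes have swapped their row and column positions — what was in the top-right is now in the bottom-left — a diagonal reflection.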